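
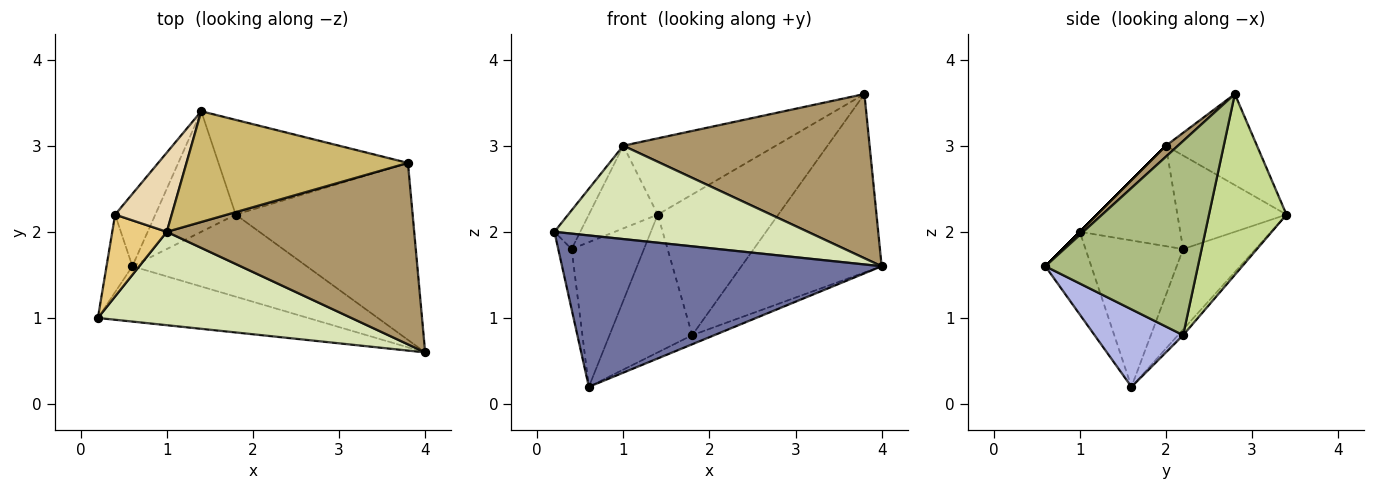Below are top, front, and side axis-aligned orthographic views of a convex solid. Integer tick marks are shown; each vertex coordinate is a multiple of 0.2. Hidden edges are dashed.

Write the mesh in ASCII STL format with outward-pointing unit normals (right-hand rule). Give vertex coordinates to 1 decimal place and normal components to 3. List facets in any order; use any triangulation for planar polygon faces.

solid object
 facet normal -0.134 -0.931 -0.340
  outer loop
   vertex 0.6 1.6 0.2
   vertex 4.0 0.6 1.6
   vertex 0.2 1.0 2.0
  endloop
 endfacet
 facet normal -0.976 0.134 -0.172
  outer loop
   vertex 0.4 2.2 1.8
   vertex 0.6 1.6 0.2
   vertex 0.2 1.0 2.0
  endloop
 endfacet
 facet normal -0.667 0.667 -0.333
  outer loop
   vertex 0.4 2.2 1.8
   vertex 1.4 3.4 2.2
   vertex 0.6 1.6 0.2
  endloop
 endfacet
 facet normal 0.404 0.101 -0.909
  outer loop
   vertex 1.8 2.2 0.8
   vertex 4.0 0.6 1.6
   vertex 0.6 1.6 0.2
  endloop
 endfacet
 facet normal -0.047 0.752 -0.658
  outer loop
   vertex 1.8 2.2 0.8
   vertex 0.6 1.6 0.2
   vertex 1.4 3.4 2.2
  endloop
 endfacet
 facet normal 0.611 0.562 -0.557
  outer loop
   vertex 1.8 2.2 0.8
   vertex 3.8 2.8 3.6
   vertex 4.0 0.6 1.6
  endloop
 endfacet
 facet normal 0.471 0.732 -0.493
  outer loop
   vertex 1.8 2.2 0.8
   vertex 1.4 3.4 2.2
   vertex 3.8 2.8 3.6
  endloop
 endfacet
 facet normal 0.000 -0.707 0.707
  outer loop
   vertex 1.0 2.0 3.0
   vertex 0.2 1.0 2.0
   vertex 4.0 0.6 1.6
  endloop
 endfacet
 facet normal 0.033 -0.671 0.741
  outer loop
   vertex 1.0 2.0 3.0
   vertex 4.0 0.6 1.6
   vertex 3.8 2.8 3.6
  endloop
 endfacet
 facet normal -0.321 0.537 0.780
  outer loop
   vertex 1.0 2.0 3.0
   vertex 3.8 2.8 3.6
   vertex 1.4 3.4 2.2
  endloop
 endfacet
 facet normal -0.857 0.220 0.465
  outer loop
   vertex 1.0 2.0 3.0
   vertex 0.4 2.2 1.8
   vertex 0.2 1.0 2.0
  endloop
 endfacet
 facet normal -0.753 0.475 0.456
  outer loop
   vertex 1.0 2.0 3.0
   vertex 1.4 3.4 2.2
   vertex 0.4 2.2 1.8
  endloop
 endfacet
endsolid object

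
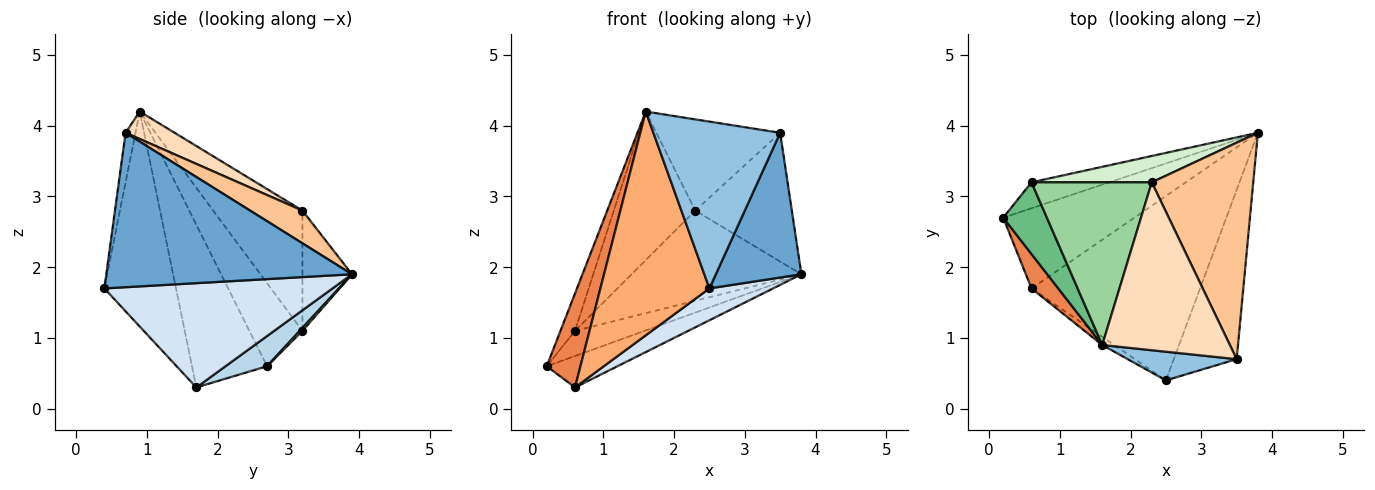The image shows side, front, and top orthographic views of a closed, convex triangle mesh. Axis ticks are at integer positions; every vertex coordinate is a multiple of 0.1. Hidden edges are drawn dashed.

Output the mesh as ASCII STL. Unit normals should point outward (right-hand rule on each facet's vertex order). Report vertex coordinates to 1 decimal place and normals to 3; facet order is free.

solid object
 facet normal 0.882 -0.307 -0.359
  outer loop
   vertex 3.5 0.7 3.9
   vertex 2.5 0.4 1.7
   vertex 3.8 3.9 1.9
  endloop
 endfacet
 facet normal -0.077 -0.983 0.169
  outer loop
   vertex 3.5 0.7 3.9
   vertex 1.6 0.9 4.2
   vertex 2.5 0.4 1.7
  endloop
 endfacet
 facet normal 0.210 0.357 -0.910
  outer loop
   vertex 0.6 1.7 0.3
   vertex 0.2 2.7 0.6
   vertex 3.8 3.9 1.9
  endloop
 endfacet
 facet normal 0.521 -0.145 -0.841
  outer loop
   vertex 0.6 1.7 0.3
   vertex 3.8 3.9 1.9
   vertex 2.5 0.4 1.7
  endloop
 endfacet
 facet normal -0.902 -0.405 0.148
  outer loop
   vertex 0.6 1.7 0.3
   vertex 1.6 0.9 4.2
   vertex 0.2 2.7 0.6
  endloop
 endfacet
 facet normal -0.549 -0.835 -0.031
  outer loop
   vertex 0.6 1.7 0.3
   vertex 2.5 0.4 1.7
   vertex 1.6 0.9 4.2
  endloop
 endfacet
 facet normal 0.267 0.493 0.828
  outer loop
   vertex 2.3 3.2 2.8
   vertex 3.5 0.7 3.9
   vertex 3.8 3.9 1.9
  endloop
 endfacet
 facet normal 0.186 0.469 0.863
  outer loop
   vertex 2.3 3.2 2.8
   vertex 1.6 0.9 4.2
   vertex 3.5 0.7 3.9
  endloop
 endfacet
 facet normal -0.860 0.236 0.452
  outer loop
   vertex 0.6 3.2 1.1
   vertex 0.2 2.7 0.6
   vertex 1.6 0.9 4.2
  endloop
 endfacet
 facet normal -0.594 0.542 0.594
  outer loop
   vertex 0.6 3.2 1.1
   vertex 1.6 0.9 4.2
   vertex 2.3 3.2 2.8
  endloop
 endfacet
 facet normal 0.027 0.696 -0.718
  outer loop
   vertex 0.6 3.2 1.1
   vertex 3.8 3.9 1.9
   vertex 0.2 2.7 0.6
  endloop
 endfacet
 facet normal -0.270 0.924 0.270
  outer loop
   vertex 0.6 3.2 1.1
   vertex 2.3 3.2 2.8
   vertex 3.8 3.9 1.9
  endloop
 endfacet
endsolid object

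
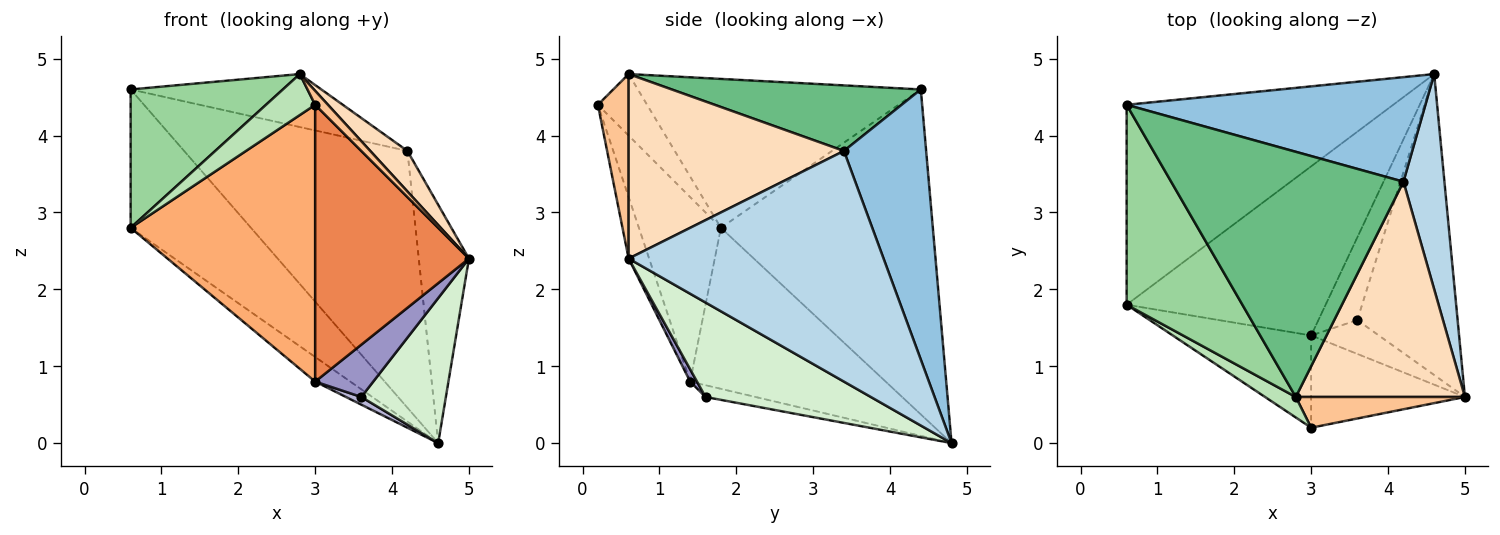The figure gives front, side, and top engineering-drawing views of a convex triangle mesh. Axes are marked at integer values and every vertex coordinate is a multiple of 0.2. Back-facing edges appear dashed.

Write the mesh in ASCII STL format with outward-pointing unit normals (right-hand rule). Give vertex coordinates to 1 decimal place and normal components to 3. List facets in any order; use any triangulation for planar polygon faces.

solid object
 facet normal -0.708 0.402 -0.581
  outer loop
   vertex 0.6 1.8 2.8
   vertex 0.6 4.4 4.6
   vertex 4.6 4.8 0.0
  endloop
 endfacet
 facet normal 0.323 0.877 0.357
  outer loop
   vertex 4.2 3.4 3.8
   vertex 4.6 4.8 0.0
   vertex 0.6 4.4 4.6
  endloop
 endfacet
 facet normal 0.967 0.190 0.172
  outer loop
   vertex 4.2 3.4 3.8
   vertex 5.0 0.6 2.4
   vertex 4.6 4.8 0.0
  endloop
 endfacet
 facet normal -0.625 0.112 -0.772
  outer loop
   vertex 3.0 1.4 0.8
   vertex 0.6 1.8 2.8
   vertex 4.6 4.8 0.0
  endloop
 endfacet
 facet normal -0.125 -0.941 -0.314
  outer loop
   vertex 3.0 1.4 0.8
   vertex 5.0 0.6 2.4
   vertex 3.0 0.2 4.4
  endloop
 endfacet
 facet normal -0.389 -0.874 -0.291
  outer loop
   vertex 3.0 1.4 0.8
   vertex 3.0 0.2 4.4
   vertex 0.6 1.8 2.8
  endloop
 endfacet
 facet normal 0.705 -0.294 0.646
  outer loop
   vertex 2.8 0.6 4.8
   vertex 3.0 0.2 4.4
   vertex 5.0 0.6 2.4
  endloop
 endfacet
 facet normal 0.731 -0.126 0.670
  outer loop
   vertex 2.8 0.6 4.8
   vertex 5.0 0.6 2.4
   vertex 4.2 3.4 3.8
  endloop
 endfacet
 facet normal 0.266 0.204 0.942
  outer loop
   vertex 2.8 0.6 4.8
   vertex 4.2 3.4 3.8
   vertex 0.6 4.4 4.6
  endloop
 endfacet
 facet normal -0.727 -0.391 0.565
  outer loop
   vertex 2.8 0.6 4.8
   vertex 0.6 4.4 4.6
   vertex 0.6 1.8 2.8
  endloop
 endfacet
 facet normal -0.667 -0.667 0.333
  outer loop
   vertex 2.8 0.6 4.8
   vertex 0.6 1.8 2.8
   vertex 3.0 0.2 4.4
  endloop
 endfacet
 facet normal 0.647 -0.331 -0.687
  outer loop
   vertex 3.6 1.6 0.6
   vertex 4.6 4.8 0.0
   vertex 5.0 0.6 2.4
  endloop
 endfacet
 facet normal 0.098 -0.836 -0.541
  outer loop
   vertex 3.6 1.6 0.6
   vertex 5.0 0.6 2.4
   vertex 3.0 1.4 0.8
  endloop
 endfacet
 facet normal -0.288 -0.089 -0.953
  outer loop
   vertex 3.6 1.6 0.6
   vertex 3.0 1.4 0.8
   vertex 4.6 4.8 0.0
  endloop
 endfacet
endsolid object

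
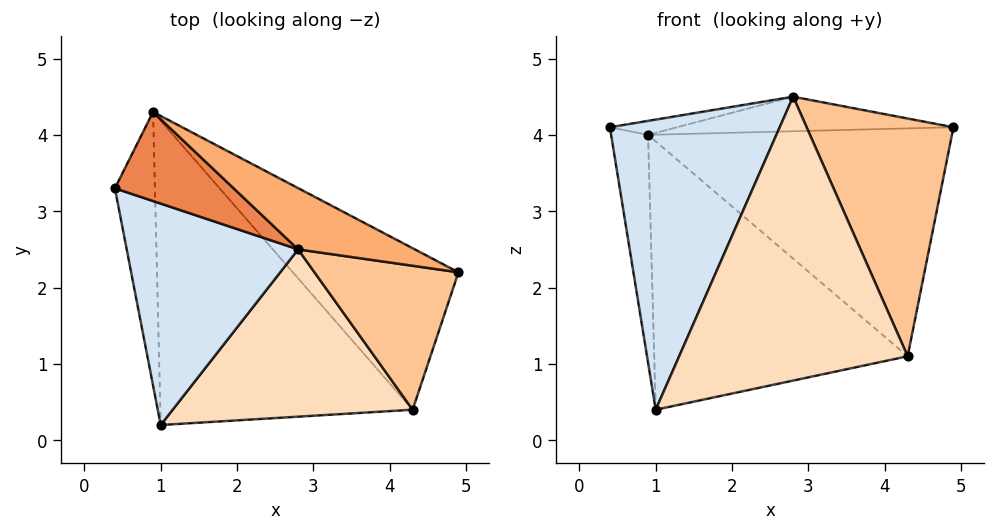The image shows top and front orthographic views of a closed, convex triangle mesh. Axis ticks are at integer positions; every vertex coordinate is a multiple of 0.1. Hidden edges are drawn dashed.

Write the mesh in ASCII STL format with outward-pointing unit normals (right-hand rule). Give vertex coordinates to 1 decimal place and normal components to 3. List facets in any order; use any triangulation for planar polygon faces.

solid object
 facet normal -0.820 0.366 -0.440
  outer loop
   vertex 0.9 4.3 4.0
   vertex 1.0 0.2 0.4
   vertex 0.4 3.3 4.1
  endloop
 endfacet
 facet normal 0.405 0.746 -0.529
  outer loop
   vertex 4.3 0.4 1.1
   vertex 0.9 4.3 4.0
   vertex 4.9 2.2 4.1
  endloop
 endfacet
 facet normal 0.118 0.657 -0.745
  outer loop
   vertex 4.3 0.4 1.1
   vertex 1.0 0.2 0.4
   vertex 0.9 4.3 4.0
  endloop
 endfacet
 facet normal -0.344 -0.746 0.570
  outer loop
   vertex 2.8 2.5 4.5
   vertex 0.4 3.3 4.1
   vertex 1.0 0.2 0.4
  endloop
 endfacet
 facet normal -0.112 0.154 0.982
  outer loop
   vertex 2.8 2.5 4.5
   vertex 0.9 4.3 4.0
   vertex 0.4 3.3 4.1
  endloop
 endfacet
 facet normal 0.230 0.478 0.848
  outer loop
   vertex 2.8 2.5 4.5
   vertex 4.9 2.2 4.1
   vertex 0.9 4.3 4.0
  endloop
 endfacet
 facet normal -0.024 -0.855 0.518
  outer loop
   vertex 2.8 2.5 4.5
   vertex 4.3 0.4 1.1
   vertex 4.9 2.2 4.1
  endloop
 endfacet
 facet normal -0.055 -0.860 0.507
  outer loop
   vertex 2.8 2.5 4.5
   vertex 1.0 0.2 0.4
   vertex 4.3 0.4 1.1
  endloop
 endfacet
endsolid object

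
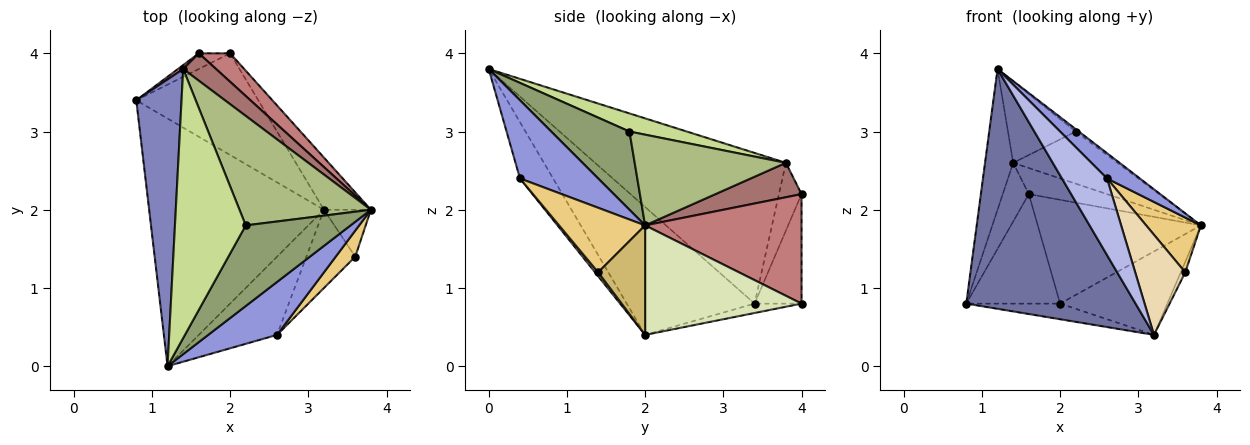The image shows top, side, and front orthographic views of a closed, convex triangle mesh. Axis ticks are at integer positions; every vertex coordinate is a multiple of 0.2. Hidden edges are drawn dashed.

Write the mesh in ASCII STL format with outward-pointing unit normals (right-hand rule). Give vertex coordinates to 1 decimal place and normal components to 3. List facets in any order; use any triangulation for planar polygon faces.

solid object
 facet normal -0.465 -0.616 -0.636
  outer loop
   vertex 3.2 2.0 0.4
   vertex 1.2 0.0 3.8
   vertex 0.8 3.4 0.8
  endloop
 endfacet
 facet normal -0.948 0.140 0.285
  outer loop
   vertex 1.4 3.8 2.6
   vertex 0.8 3.4 0.8
   vertex 1.2 0.0 3.8
  endloop
 endfacet
 facet normal 0.716 -0.301 0.630
  outer loop
   vertex 2.6 0.4 2.4
   vertex 3.8 2.0 1.8
   vertex 1.2 0.0 3.8
  endloop
 endfacet
 facet normal -0.457 -0.622 -0.635
  outer loop
   vertex 2.6 0.4 2.4
   vertex 1.2 0.0 3.8
   vertex 3.2 2.0 0.4
  endloop
 endfacet
 facet normal 0.598 0.024 0.801
  outer loop
   vertex 2.2 1.8 3.0
   vertex 1.2 0.0 3.8
   vertex 3.8 2.0 1.8
  endloop
 endfacet
 facet normal 0.529 0.365 0.766
  outer loop
   vertex 2.2 1.8 3.0
   vertex 3.8 2.0 1.8
   vertex 1.4 3.8 2.6
  endloop
 endfacet
 facet normal 0.238 0.281 0.930
  outer loop
   vertex 2.2 1.8 3.0
   vertex 1.4 3.8 2.6
   vertex 1.2 0.0 3.8
  endloop
 endfacet
 facet normal 0.778 0.533 -0.333
  outer loop
   vertex 2.0 4.0 0.8
   vertex 3.8 2.0 1.8
   vertex 3.2 2.0 0.4
  endloop
 endfacet
 facet normal -0.076 0.152 -0.986
  outer loop
   vertex 2.0 4.0 0.8
   vertex 3.2 2.0 0.4
   vertex 0.8 3.4 0.8
  endloop
 endfacet
 facet normal 0.916 0.087 -0.392
  outer loop
   vertex 3.6 1.4 1.2
   vertex 3.2 2.0 0.4
   vertex 3.8 2.0 1.8
  endloop
 endfacet
 facet normal 0.817 -0.520 0.248
  outer loop
   vertex 3.6 1.4 1.2
   vertex 3.8 2.0 1.8
   vertex 2.6 0.4 2.4
  endloop
 endfacet
 facet normal 0.049 -0.787 -0.615
  outer loop
   vertex 3.6 1.4 1.2
   vertex 2.6 0.4 2.4
   vertex 3.2 2.0 0.4
  endloop
 endfacet
 facet normal 0.604 0.549 0.577
  outer loop
   vertex 1.6 4.0 2.2
   vertex 1.4 3.8 2.6
   vertex 3.8 2.0 1.8
  endloop
 endfacet
 facet normal 0.679 0.708 0.194
  outer loop
   vertex 1.6 4.0 2.2
   vertex 3.8 2.0 1.8
   vertex 2.0 4.0 0.8
  endloop
 endfacet
 facet normal -0.654 0.755 0.050
  outer loop
   vertex 1.6 4.0 2.2
   vertex 0.8 3.4 0.8
   vertex 1.4 3.8 2.6
  endloop
 endfacet
 facet normal -0.444 0.887 -0.127
  outer loop
   vertex 1.6 4.0 2.2
   vertex 2.0 4.0 0.8
   vertex 0.8 3.4 0.8
  endloop
 endfacet
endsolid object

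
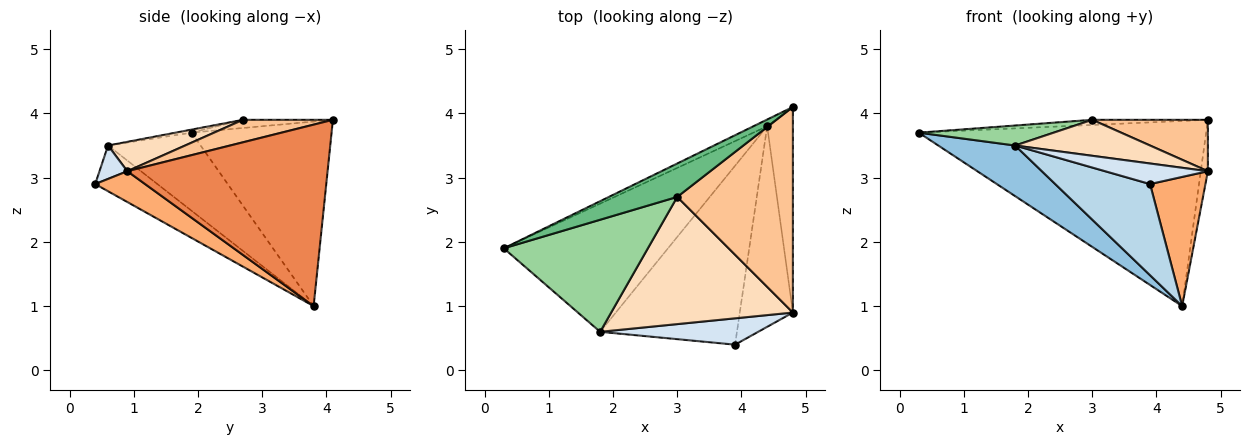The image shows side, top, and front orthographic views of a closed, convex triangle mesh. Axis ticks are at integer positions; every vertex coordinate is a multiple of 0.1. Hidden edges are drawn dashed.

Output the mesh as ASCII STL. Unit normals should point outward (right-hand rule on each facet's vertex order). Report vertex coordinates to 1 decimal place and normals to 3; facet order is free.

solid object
 facet normal -0.438 0.898 -0.033
  outer loop
   vertex 4.4 3.8 1.0
   vertex 0.3 1.9 3.7
   vertex 4.8 4.1 3.9
  endloop
 endfacet
 facet normal -0.405 -0.336 -0.851
  outer loop
   vertex 1.8 0.6 3.5
   vertex 0.3 1.9 3.7
   vertex 4.4 3.8 1.0
  endloop
 endfacet
 facet normal -0.285 -0.435 -0.854
  outer loop
   vertex 1.8 0.6 3.5
   vertex 4.4 3.8 1.0
   vertex 3.9 0.4 2.9
  endloop
 endfacet
 facet normal 0.164 -0.607 0.778
  outer loop
   vertex 4.8 0.9 3.1
   vertex 1.8 0.6 3.5
   vertex 3.9 0.4 2.9
  endloop
 endfacet
 facet normal 0.990 0.035 -0.140
  outer loop
   vertex 4.8 0.9 3.1
   vertex 4.4 3.8 1.0
   vertex 4.8 4.1 3.9
  endloop
 endfacet
 facet normal 0.438 -0.487 -0.756
  outer loop
   vertex 4.8 0.9 3.1
   vertex 3.9 0.4 2.9
   vertex 4.4 3.8 1.0
  endloop
 endfacet
 facet normal 0.185 -0.238 0.953
  outer loop
   vertex 3.0 2.7 3.9
   vertex 4.8 0.9 3.1
   vertex 4.8 4.1 3.9
  endloop
 endfacet
 facet normal 0.154 -0.269 0.951
  outer loop
   vertex 3.0 2.7 3.9
   vertex 1.8 0.6 3.5
   vertex 4.8 0.9 3.1
  endloop
 endfacet
 facet normal -0.117 0.151 0.982
  outer loop
   vertex 3.0 2.7 3.9
   vertex 4.8 4.1 3.9
   vertex 0.3 1.9 3.7
  endloop
 endfacet
 facet normal -0.021 -0.176 0.984
  outer loop
   vertex 3.0 2.7 3.9
   vertex 0.3 1.9 3.7
   vertex 1.8 0.6 3.5
  endloop
 endfacet
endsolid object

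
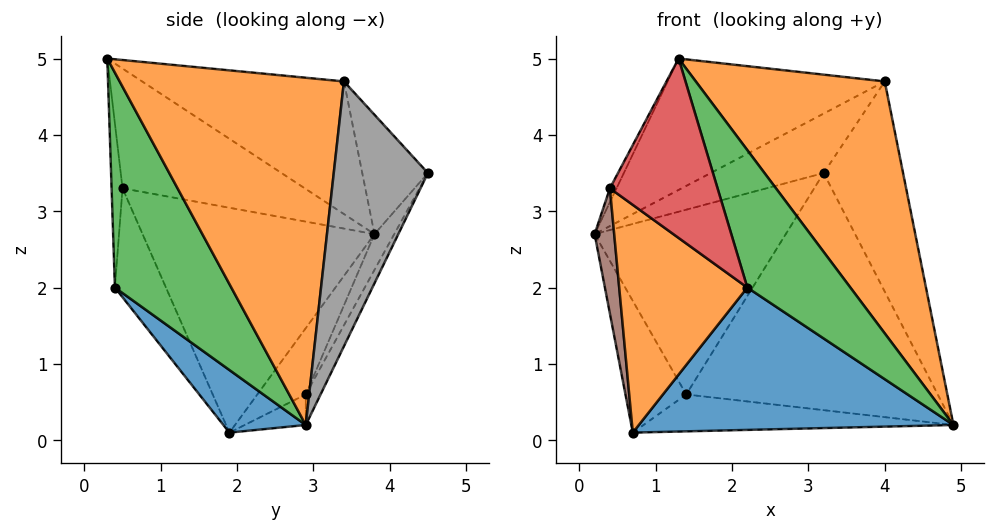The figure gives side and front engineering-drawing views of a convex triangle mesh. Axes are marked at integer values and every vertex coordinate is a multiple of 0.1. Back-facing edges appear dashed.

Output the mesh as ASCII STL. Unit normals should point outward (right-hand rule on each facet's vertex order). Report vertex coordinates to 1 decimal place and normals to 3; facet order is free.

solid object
 facet normal -0.388 0.418 0.821
  outer loop
   vertex 4.0 3.4 4.7
   vertex 0.2 3.8 2.7
   vertex 1.3 0.3 5.0
  endloop
 endfacet
 facet normal 0.746 -0.629 0.219
  outer loop
   vertex 4.0 3.4 4.7
   vertex 1.3 0.3 5.0
   vertex 4.9 2.9 0.2
  endloop
 endfacet
 facet normal -0.513 0.643 -0.569
  outer loop
   vertex 1.4 2.9 0.6
   vertex 0.7 1.9 0.1
   vertex 0.2 3.8 2.7
  endloop
 endfacet
 facet normal -0.098 0.499 -0.861
  outer loop
   vertex 1.4 2.9 0.6
   vertex 4.9 2.9 0.2
   vertex 0.7 1.9 0.1
  endloop
 endfacet
 facet normal -0.882 0.032 0.471
  outer loop
   vertex 0.4 0.5 3.3
   vertex 1.3 0.3 5.0
   vertex 0.2 3.8 2.7
  endloop
 endfacet
 facet normal -0.988 -0.083 -0.129
  outer loop
   vertex 0.4 0.5 3.3
   vertex 0.2 3.8 2.7
   vertex 0.7 1.9 0.1
  endloop
 endfacet
 facet normal -0.333 0.574 0.748
  outer loop
   vertex 3.2 4.5 3.5
   vertex 0.2 3.8 2.7
   vertex 4.0 3.4 4.7
  endloop
 endfacet
 facet normal 0.762 0.643 0.081
  outer loop
   vertex 3.2 4.5 3.5
   vertex 4.0 3.4 4.7
   vertex 4.9 2.9 0.2
  endloop
 endfacet
 facet normal -0.092 0.895 -0.436
  outer loop
   vertex 3.2 4.5 3.5
   vertex 1.4 2.9 0.6
   vertex 0.2 3.8 2.7
  endloop
 endfacet
 facet normal -0.052 0.888 -0.457
  outer loop
   vertex 3.2 4.5 3.5
   vertex 4.9 2.9 0.2
   vertex 1.4 2.9 0.6
  endloop
 endfacet
 facet normal 0.182 -0.697 -0.694
  outer loop
   vertex 2.2 0.4 2.0
   vertex 0.7 1.9 0.1
   vertex 4.9 2.9 0.2
  endloop
 endfacet
 facet normal -0.339 -0.850 -0.404
  outer loop
   vertex 2.2 0.4 2.0
   vertex 0.4 0.5 3.3
   vertex 0.7 1.9 0.1
  endloop
 endfacet
 facet normal 0.734 -0.650 0.199
  outer loop
   vertex 2.2 0.4 2.0
   vertex 4.9 2.9 0.2
   vertex 1.3 0.3 5.0
  endloop
 endfacet
 facet normal -0.101 -0.993 -0.063
  outer loop
   vertex 2.2 0.4 2.0
   vertex 1.3 0.3 5.0
   vertex 0.4 0.5 3.3
  endloop
 endfacet
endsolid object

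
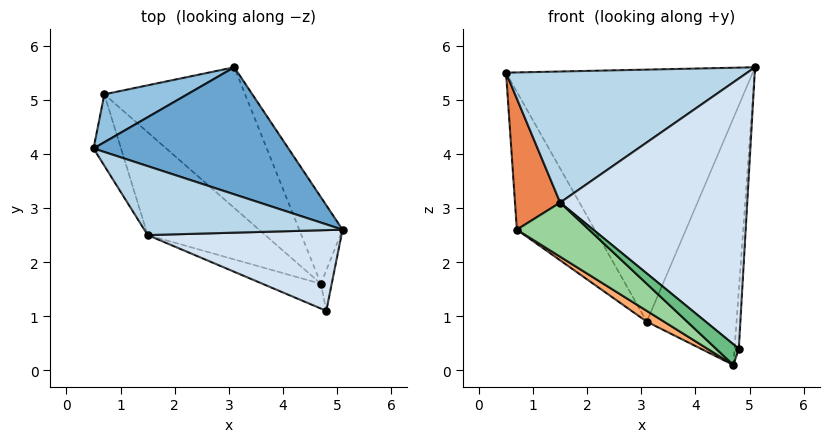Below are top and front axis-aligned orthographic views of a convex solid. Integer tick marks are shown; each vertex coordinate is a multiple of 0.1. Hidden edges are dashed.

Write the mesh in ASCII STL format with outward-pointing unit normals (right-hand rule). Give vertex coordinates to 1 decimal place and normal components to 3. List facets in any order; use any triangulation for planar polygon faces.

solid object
 facet normal 0.271 0.860 0.433
  outer loop
   vertex 3.1 5.6 0.9
   vertex 0.5 4.1 5.5
   vertex 5.1 2.6 5.6
  endloop
 endfacet
 facet normal 0.036 0.944 0.328
  outer loop
   vertex 0.7 5.1 2.6
   vertex 0.5 4.1 5.5
   vertex 3.1 5.6 0.9
  endloop
 endfacet
 facet normal -0.286 -0.848 0.446
  outer loop
   vertex 1.5 2.5 3.1
   vertex 5.1 2.6 5.6
   vertex 0.5 4.1 5.5
  endloop
 endfacet
 facet normal -0.170 -0.944 0.282
  outer loop
   vertex 1.5 2.5 3.1
   vertex 4.8 1.1 0.4
   vertex 5.1 2.6 5.6
  endloop
 endfacet
 facet normal -0.931 -0.320 -0.175
  outer loop
   vertex 1.5 2.5 3.1
   vertex 0.5 4.1 5.5
   vertex 0.7 5.1 2.6
  endloop
 endfacet
 facet normal -0.568 -0.063 -0.821
  outer loop
   vertex 4.7 1.6 0.1
   vertex 0.7 5.1 2.6
   vertex 3.1 5.6 0.9
  endloop
 endfacet
 facet normal 0.910 0.391 -0.137
  outer loop
   vertex 4.7 1.6 0.1
   vertex 3.1 5.6 0.9
   vertex 5.1 2.6 5.6
  endloop
 endfacet
 facet normal 0.986 0.139 -0.097
  outer loop
   vertex 4.7 1.6 0.1
   vertex 5.1 2.6 5.6
   vertex 4.8 1.1 0.4
  endloop
 endfacet
 facet normal -0.669 -0.476 -0.571
  outer loop
   vertex 4.7 1.6 0.1
   vertex 4.8 1.1 0.4
   vertex 1.5 2.5 3.1
  endloop
 endfacet
 facet normal -0.693 -0.336 -0.638
  outer loop
   vertex 4.7 1.6 0.1
   vertex 1.5 2.5 3.1
   vertex 0.7 5.1 2.6
  endloop
 endfacet
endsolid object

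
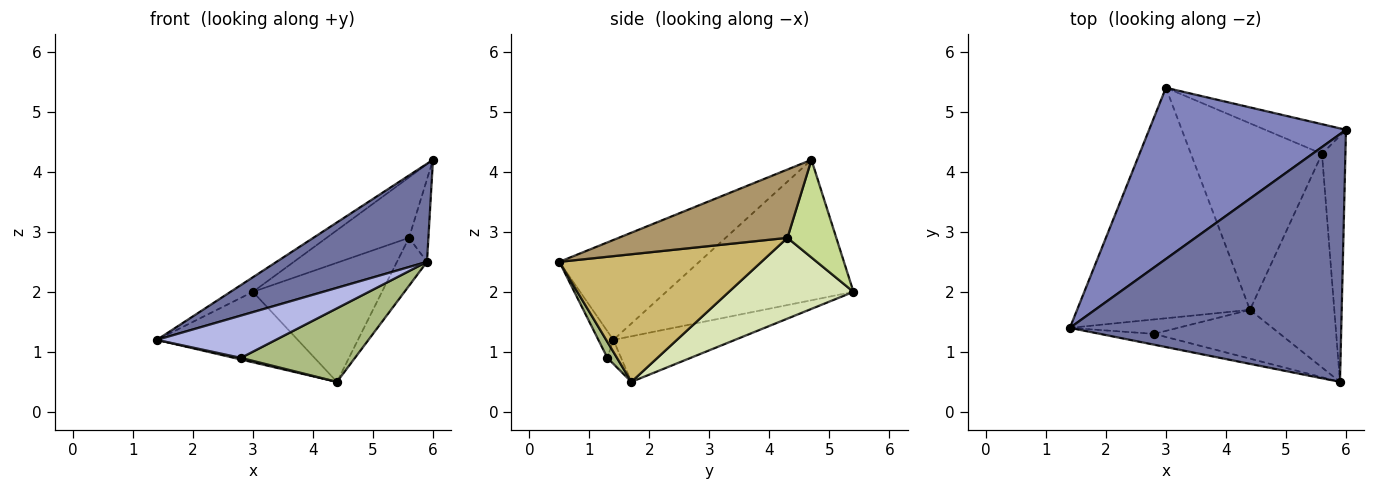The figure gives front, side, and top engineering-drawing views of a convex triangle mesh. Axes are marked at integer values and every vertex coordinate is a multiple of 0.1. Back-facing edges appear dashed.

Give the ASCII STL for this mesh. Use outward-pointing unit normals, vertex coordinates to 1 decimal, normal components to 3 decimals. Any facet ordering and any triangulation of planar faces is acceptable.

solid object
 facet normal -0.324 -0.348 0.880
  outer loop
   vertex 5.9 0.5 2.5
   vertex 6.0 4.7 4.2
   vertex 1.4 1.4 1.2
  endloop
 endfacet
 facet normal -0.579 0.069 0.812
  outer loop
   vertex 3.0 5.4 2.0
   vertex 1.4 1.4 1.2
   vertex 6.0 4.7 4.2
  endloop
 endfacet
 facet normal -0.245 0.283 -0.927
  outer loop
   vertex 3.0 5.4 2.0
   vertex 4.4 1.7 0.5
   vertex 1.4 1.4 1.2
  endloop
 endfacet
 facet normal -0.121 -0.962 -0.246
  outer loop
   vertex 2.8 1.3 0.9
   vertex 5.9 0.5 2.5
   vertex 1.4 1.4 1.2
  endloop
 endfacet
 facet normal -0.216 -0.108 -0.970
  outer loop
   vertex 2.8 1.3 0.9
   vertex 1.4 1.4 1.2
   vertex 4.4 1.7 0.5
  endloop
 endfacet
 facet normal 0.070 -0.831 -0.551
  outer loop
   vertex 2.8 1.3 0.9
   vertex 4.4 1.7 0.5
   vertex 5.9 0.5 2.5
  endloop
 endfacet
 facet normal 0.470 0.793 -0.388
  outer loop
   vertex 5.6 4.3 2.9
   vertex 3.0 5.4 2.0
   vertex 6.0 4.7 4.2
  endloop
 endfacet
 facet normal 0.461 0.478 -0.748
  outer loop
   vertex 5.6 4.3 2.9
   vertex 4.4 1.7 0.5
   vertex 3.0 5.4 2.0
  endloop
 endfacet
 facet normal 0.940 0.108 -0.323
  outer loop
   vertex 5.6 4.3 2.9
   vertex 6.0 4.7 4.2
   vertex 5.9 0.5 2.5
  endloop
 endfacet
 facet normal 0.828 0.123 -0.547
  outer loop
   vertex 5.6 4.3 2.9
   vertex 5.9 0.5 2.5
   vertex 4.4 1.7 0.5
  endloop
 endfacet
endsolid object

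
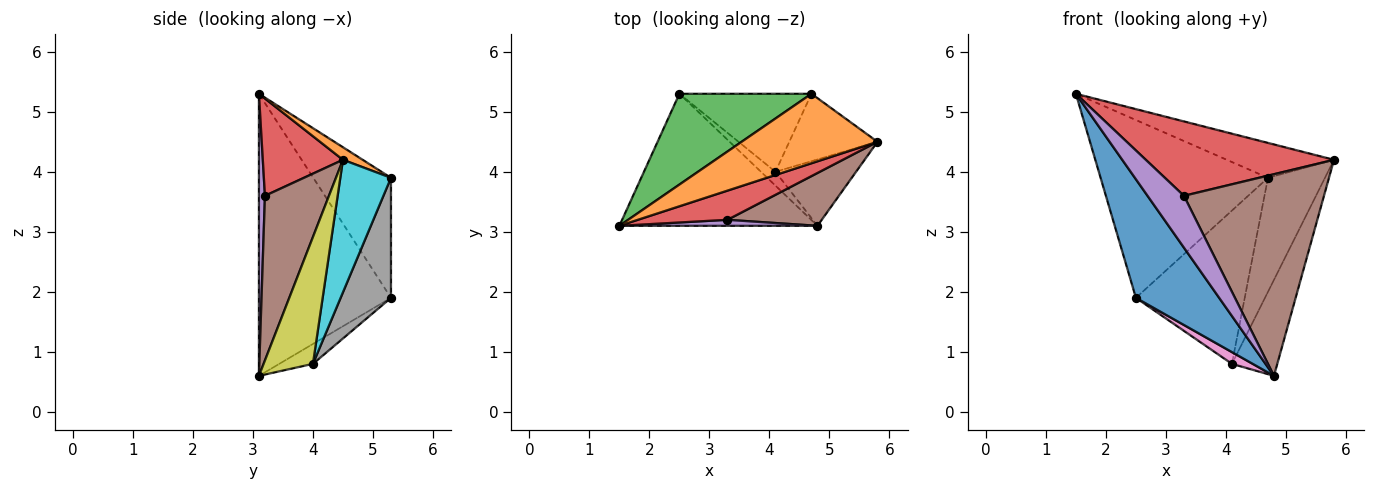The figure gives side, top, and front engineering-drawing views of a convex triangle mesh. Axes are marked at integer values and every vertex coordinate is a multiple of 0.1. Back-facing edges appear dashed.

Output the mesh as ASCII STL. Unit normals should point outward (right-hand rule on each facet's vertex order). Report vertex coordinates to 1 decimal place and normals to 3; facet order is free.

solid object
 facet normal -0.727 -0.459 -0.511
  outer loop
   vertex 4.8 3.1 0.6
   vertex 1.5 3.1 5.3
   vertex 2.5 5.3 1.9
  endloop
 endfacet
 facet normal 0.082 0.447 0.891
  outer loop
   vertex 4.7 5.3 3.9
   vertex 1.5 3.1 5.3
   vertex 5.8 4.5 4.2
  endloop
 endfacet
 facet normal -0.382 0.823 0.420
  outer loop
   vertex 4.7 5.3 3.9
   vertex 2.5 5.3 1.9
   vertex 1.5 3.1 5.3
  endloop
 endfacet
 facet normal 0.369 -0.865 0.339
  outer loop
   vertex 3.3 3.2 3.6
   vertex 5.8 4.5 4.2
   vertex 1.5 3.1 5.3
  endloop
 endfacet
 facet normal 0.162 -0.980 0.114
  outer loop
   vertex 3.3 3.2 3.6
   vertex 1.5 3.1 5.3
   vertex 4.8 3.1 0.6
  endloop
 endfacet
 facet normal 0.404 -0.885 0.232
  outer loop
   vertex 3.3 3.2 3.6
   vertex 4.8 3.1 0.6
   vertex 5.8 4.5 4.2
  endloop
 endfacet
 facet normal -0.724 -0.446 -0.526
  outer loop
   vertex 4.1 4.0 0.8
   vertex 4.8 3.1 0.6
   vertex 2.5 5.3 1.9
  endloop
 endfacet
 facet normal 0.381 0.824 -0.419
  outer loop
   vertex 4.1 4.0 0.8
   vertex 2.5 5.3 1.9
   vertex 4.7 5.3 3.9
  endloop
 endfacet
 facet normal 0.667 0.613 -0.424
  outer loop
   vertex 4.1 4.0 0.8
   vertex 5.8 4.5 4.2
   vertex 4.8 3.1 0.6
  endloop
 endfacet
 facet normal 0.608 0.684 -0.404
  outer loop
   vertex 4.1 4.0 0.8
   vertex 4.7 5.3 3.9
   vertex 5.8 4.5 4.2
  endloop
 endfacet
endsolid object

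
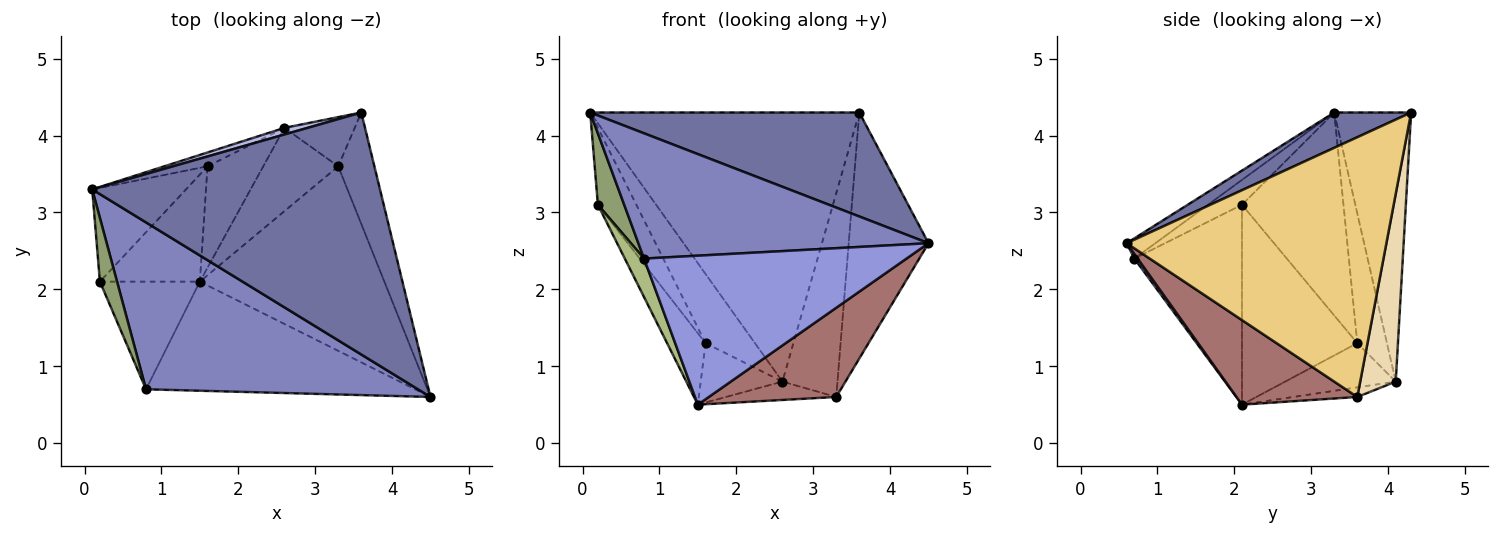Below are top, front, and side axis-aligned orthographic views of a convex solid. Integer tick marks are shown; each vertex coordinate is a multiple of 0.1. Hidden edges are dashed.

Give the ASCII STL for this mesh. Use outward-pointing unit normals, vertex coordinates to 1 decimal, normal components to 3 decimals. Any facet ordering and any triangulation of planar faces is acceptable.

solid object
 facet normal 0.112 -0.392 0.913
  outer loop
   vertex 3.6 4.3 4.3
   vertex 0.1 3.3 4.3
   vertex 4.5 0.6 2.6
  endloop
 endfacet
 facet normal -0.059 -0.599 0.798
  outer loop
   vertex 0.8 0.7 2.4
   vertex 4.5 0.6 2.6
   vertex 0.1 3.3 4.3
  endloop
 endfacet
 facet normal 0.010 -0.807 -0.591
  outer loop
   vertex 0.8 0.7 2.4
   vertex 1.5 2.1 0.5
   vertex 4.5 0.6 2.6
  endloop
 endfacet
 facet normal -0.275 0.961 0.024
  outer loop
   vertex 2.6 4.1 0.8
   vertex 0.1 3.3 4.3
   vertex 3.6 4.3 4.3
  endloop
 endfacet
 facet normal -0.694 -0.537 0.479
  outer loop
   vertex 0.2 2.1 3.1
   vertex 0.8 0.7 2.4
   vertex 0.1 3.3 4.3
  endloop
 endfacet
 facet normal -0.883 -0.158 -0.442
  outer loop
   vertex 0.2 2.1 3.1
   vertex 1.5 2.1 0.5
   vertex 0.8 0.7 2.4
  endloop
 endfacet
 facet normal -0.507 0.845 -0.169
  outer loop
   vertex 1.6 3.6 1.3
   vertex 0.1 3.3 4.3
   vertex 2.6 4.1 0.8
  endloop
 endfacet
 facet normal -0.565 0.417 -0.712
  outer loop
   vertex 1.6 3.6 1.3
   vertex 2.6 4.1 0.8
   vertex 1.5 2.1 0.5
  endloop
 endfacet
 facet normal -0.858 0.325 -0.397
  outer loop
   vertex 1.6 3.6 1.3
   vertex 0.2 2.1 3.1
   vertex 0.1 3.3 4.3
  endloop
 endfacet
 facet normal -0.857 0.286 -0.429
  outer loop
   vertex 1.6 3.6 1.3
   vertex 1.5 2.1 0.5
   vertex 0.2 2.1 3.1
  endloop
 endfacet
 facet normal 0.948 0.291 -0.132
  outer loop
   vertex 3.3 3.6 0.6
   vertex 3.6 4.3 4.3
   vertex 4.5 0.6 2.6
  endloop
 endfacet
 facet normal 0.531 0.823 -0.199
  outer loop
   vertex 3.3 3.6 0.6
   vertex 2.6 4.1 0.8
   vertex 3.6 4.3 4.3
  endloop
 endfacet
 facet normal 0.381 -0.402 -0.832
  outer loop
   vertex 3.3 3.6 0.6
   vertex 4.5 0.6 2.6
   vertex 1.5 2.1 0.5
  endloop
 endfacet
 facet normal -0.124 0.214 -0.969
  outer loop
   vertex 3.3 3.6 0.6
   vertex 1.5 2.1 0.5
   vertex 2.6 4.1 0.8
  endloop
 endfacet
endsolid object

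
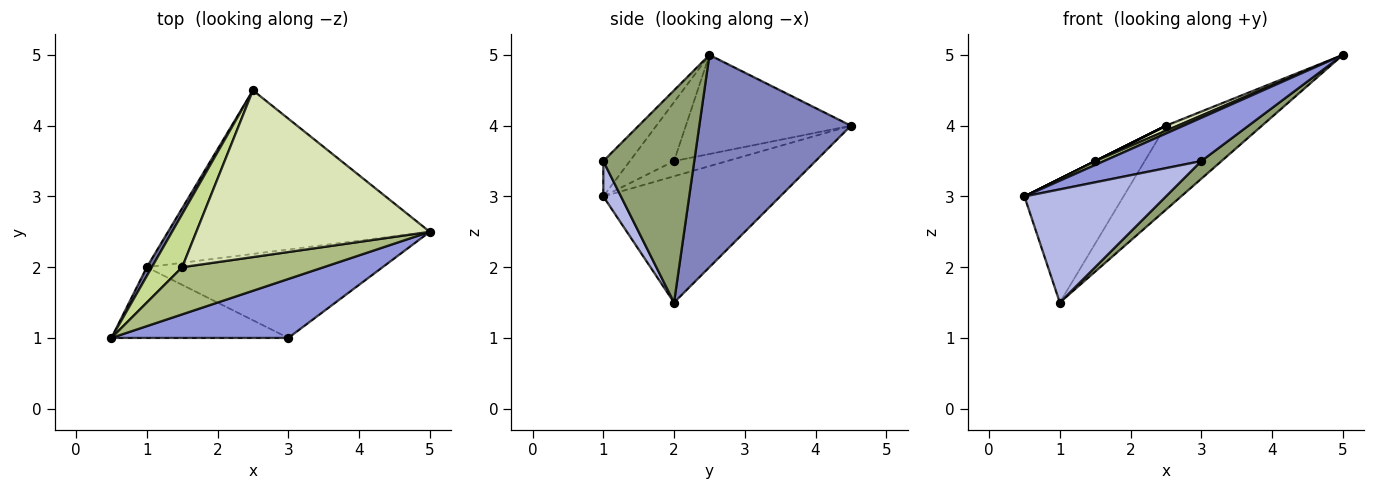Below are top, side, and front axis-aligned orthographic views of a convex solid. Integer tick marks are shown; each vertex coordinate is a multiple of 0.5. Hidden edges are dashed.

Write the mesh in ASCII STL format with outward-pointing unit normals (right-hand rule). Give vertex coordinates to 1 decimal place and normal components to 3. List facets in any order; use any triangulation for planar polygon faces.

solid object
 facet normal -0.872 0.488 0.035
  outer loop
   vertex 1.0 2.0 1.5
   vertex 0.5 1.0 3.0
   vertex 2.5 4.5 4.0
  endloop
 endfacet
 facet normal 0.585 0.370 -0.721
  outer loop
   vertex 1.0 2.0 1.5
   vertex 2.5 4.5 4.0
   vertex 5.0 2.5 5.0
  endloop
 endfacet
 facet normal -0.159 -0.584 0.796
  outer loop
   vertex 3.0 1.0 3.5
   vertex 5.0 2.5 5.0
   vertex 0.5 1.0 3.0
  endloop
 endfacet
 facet normal 0.105 -0.843 -0.527
  outer loop
   vertex 3.0 1.0 3.5
   vertex 0.5 1.0 3.0
   vertex 1.0 2.0 1.5
  endloop
 endfacet
 facet normal 0.662 -0.147 -0.735
  outer loop
   vertex 3.0 1.0 3.5
   vertex 1.0 2.0 1.5
   vertex 5.0 2.5 5.0
  endloop
 endfacet
 facet normal -0.383 -0.077 0.920
  outer loop
   vertex 1.5 2.0 3.5
   vertex 0.5 1.0 3.0
   vertex 5.0 2.5 5.0
  endloop
 endfacet
 facet normal -0.447 0.000 0.894
  outer loop
   vertex 1.5 2.0 3.5
   vertex 2.5 4.5 4.0
   vertex 0.5 1.0 3.0
  endloop
 endfacet
 facet normal -0.390 -0.028 0.920
  outer loop
   vertex 1.5 2.0 3.5
   vertex 5.0 2.5 5.0
   vertex 2.5 4.5 4.0
  endloop
 endfacet
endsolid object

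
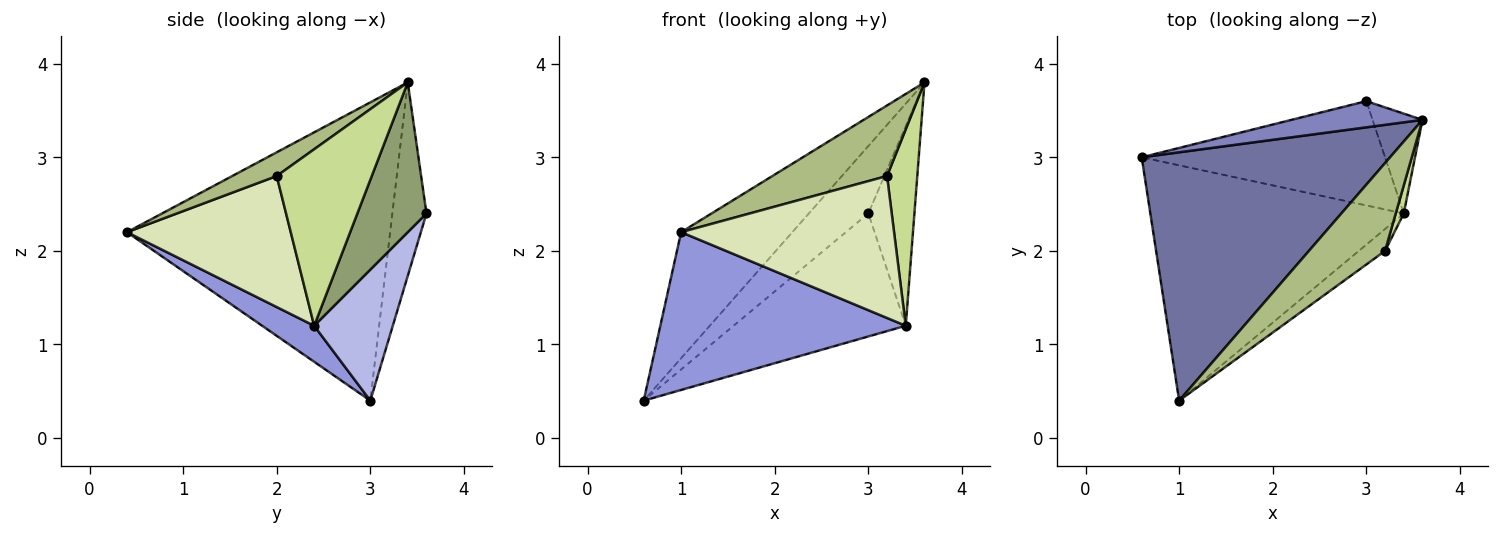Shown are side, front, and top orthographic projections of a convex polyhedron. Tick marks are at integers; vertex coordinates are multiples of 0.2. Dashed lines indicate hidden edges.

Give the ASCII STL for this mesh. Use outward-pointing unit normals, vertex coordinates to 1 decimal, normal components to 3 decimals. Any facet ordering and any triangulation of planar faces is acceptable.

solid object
 facet normal -0.731 0.309 0.609
  outer loop
   vertex 1.0 0.4 2.2
   vertex 3.6 3.4 3.8
   vertex 0.6 3.0 0.4
  endloop
 endfacet
 facet normal -0.472 0.822 0.320
  outer loop
   vertex 3.0 3.6 2.4
   vertex 0.6 3.0 0.4
   vertex 3.6 3.4 3.8
  endloop
 endfacet
 facet normal 0.117 -0.553 -0.825
  outer loop
   vertex 3.4 2.4 1.2
   vertex 1.0 0.4 2.2
   vertex 0.6 3.0 0.4
  endloop
 endfacet
 facet normal 0.329 0.720 -0.611
  outer loop
   vertex 3.4 2.4 1.2
   vertex 0.6 3.0 0.4
   vertex 3.0 3.6 2.4
  endloop
 endfacet
 facet normal 0.802 0.535 -0.267
  outer loop
   vertex 3.4 2.4 1.2
   vertex 3.0 3.6 2.4
   vertex 3.6 3.4 3.8
  endloop
 endfacet
 facet normal 0.236 -0.609 0.758
  outer loop
   vertex 3.2 2.0 2.8
   vertex 3.6 3.4 3.8
   vertex 1.0 0.4 2.2
  endloop
 endfacet
 facet normal 0.952 -0.303 0.043
  outer loop
   vertex 3.2 2.0 2.8
   vertex 3.4 2.4 1.2
   vertex 3.6 3.4 3.8
  endloop
 endfacet
 facet normal 0.605 -0.787 -0.121
  outer loop
   vertex 3.2 2.0 2.8
   vertex 1.0 0.4 2.2
   vertex 3.4 2.4 1.2
  endloop
 endfacet
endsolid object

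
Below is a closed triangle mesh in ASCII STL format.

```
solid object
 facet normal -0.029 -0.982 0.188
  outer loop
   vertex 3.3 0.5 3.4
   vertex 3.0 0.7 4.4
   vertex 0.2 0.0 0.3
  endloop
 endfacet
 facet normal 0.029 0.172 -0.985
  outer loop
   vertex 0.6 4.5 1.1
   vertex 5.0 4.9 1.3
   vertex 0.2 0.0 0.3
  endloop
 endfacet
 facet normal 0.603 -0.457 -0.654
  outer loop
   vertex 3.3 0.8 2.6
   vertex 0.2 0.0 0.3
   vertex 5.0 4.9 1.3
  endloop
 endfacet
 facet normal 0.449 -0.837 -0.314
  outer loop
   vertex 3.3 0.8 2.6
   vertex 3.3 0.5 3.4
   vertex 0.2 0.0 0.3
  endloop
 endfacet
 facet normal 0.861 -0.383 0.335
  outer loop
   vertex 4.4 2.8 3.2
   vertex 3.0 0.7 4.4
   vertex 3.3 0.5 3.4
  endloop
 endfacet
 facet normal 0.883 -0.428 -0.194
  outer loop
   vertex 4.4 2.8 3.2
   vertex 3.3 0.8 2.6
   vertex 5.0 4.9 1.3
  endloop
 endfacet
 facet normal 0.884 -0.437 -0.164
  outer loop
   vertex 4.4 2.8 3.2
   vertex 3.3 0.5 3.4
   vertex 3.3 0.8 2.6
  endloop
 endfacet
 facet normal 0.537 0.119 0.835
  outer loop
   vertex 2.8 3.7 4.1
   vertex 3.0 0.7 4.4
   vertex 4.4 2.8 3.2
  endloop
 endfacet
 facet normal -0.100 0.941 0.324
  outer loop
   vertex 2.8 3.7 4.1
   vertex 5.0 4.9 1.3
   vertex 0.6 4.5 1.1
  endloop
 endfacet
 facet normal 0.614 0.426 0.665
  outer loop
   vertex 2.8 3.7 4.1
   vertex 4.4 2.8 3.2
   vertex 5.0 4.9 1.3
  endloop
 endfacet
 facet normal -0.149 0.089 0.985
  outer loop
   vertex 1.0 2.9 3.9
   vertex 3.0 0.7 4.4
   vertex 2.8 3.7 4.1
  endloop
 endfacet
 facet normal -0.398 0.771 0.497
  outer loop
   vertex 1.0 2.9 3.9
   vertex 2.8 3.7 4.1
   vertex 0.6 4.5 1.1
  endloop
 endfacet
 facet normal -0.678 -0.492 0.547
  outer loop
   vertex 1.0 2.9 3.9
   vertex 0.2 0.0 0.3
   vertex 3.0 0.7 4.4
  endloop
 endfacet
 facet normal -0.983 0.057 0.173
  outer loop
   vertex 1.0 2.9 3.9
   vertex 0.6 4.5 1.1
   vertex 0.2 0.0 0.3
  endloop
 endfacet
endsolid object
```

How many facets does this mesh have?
14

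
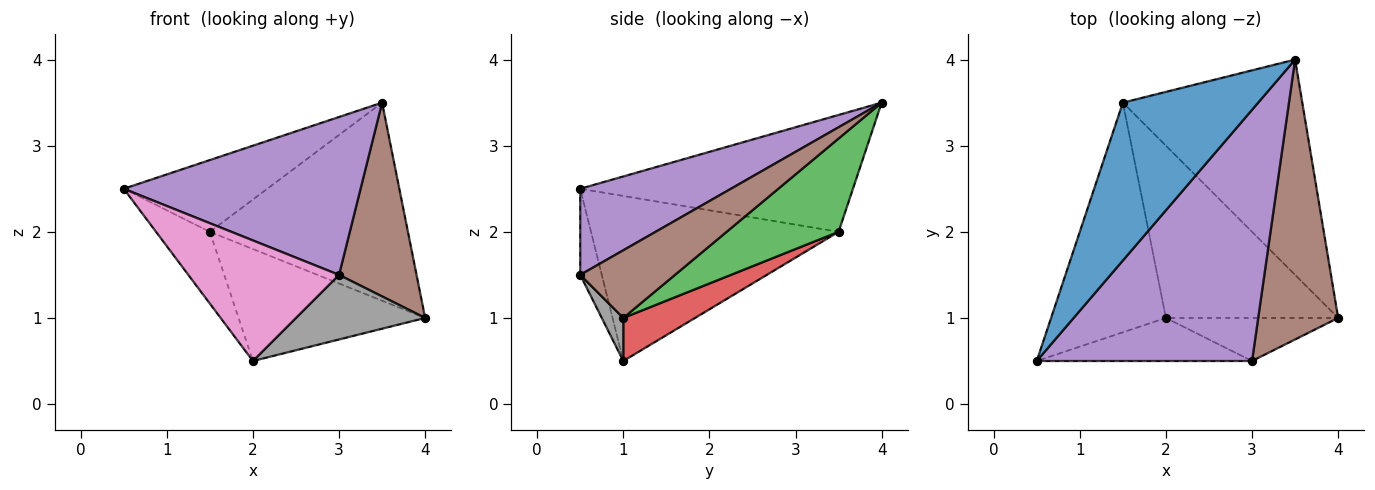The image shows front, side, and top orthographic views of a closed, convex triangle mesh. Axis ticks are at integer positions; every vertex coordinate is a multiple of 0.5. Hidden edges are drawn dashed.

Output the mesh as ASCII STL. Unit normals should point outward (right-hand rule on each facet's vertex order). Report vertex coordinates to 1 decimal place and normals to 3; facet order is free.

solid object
 facet normal -0.618 0.325 0.716
  outer loop
   vertex 1.5 3.5 2.0
   vertex 0.5 0.5 2.5
   vertex 3.5 4.0 3.5
  endloop
 endfacet
 facet normal -0.808 0.176 -0.562
  outer loop
   vertex 1.5 3.5 2.0
   vertex 2.0 1.0 0.5
   vertex 0.5 0.5 2.5
  endloop
 endfacet
 facet normal 0.357 0.632 -0.687
  outer loop
   vertex 1.5 3.5 2.0
   vertex 3.5 4.0 3.5
   vertex 4.0 1.0 1.0
  endloop
 endfacet
 facet normal 0.205 0.533 -0.821
  outer loop
   vertex 1.5 3.5 2.0
   vertex 4.0 1.0 1.0
   vertex 2.0 1.0 0.5
  endloop
 endfacet
 facet normal 0.321 -0.504 0.802
  outer loop
   vertex 3.0 0.5 1.5
   vertex 3.5 4.0 3.5
   vertex 0.5 0.5 2.5
  endloop
 endfacet
 facet normal 0.571 -0.467 0.675
  outer loop
   vertex 3.0 0.5 1.5
   vertex 4.0 1.0 1.0
   vertex 3.5 4.0 3.5
  endloop
 endfacet
 facet normal -0.133 -0.933 -0.333
  outer loop
   vertex 3.0 0.5 1.5
   vertex 0.5 0.5 2.5
   vertex 2.0 1.0 0.5
  endloop
 endfacet
 facet normal 0.137 -0.824 -0.549
  outer loop
   vertex 3.0 0.5 1.5
   vertex 2.0 1.0 0.5
   vertex 4.0 1.0 1.0
  endloop
 endfacet
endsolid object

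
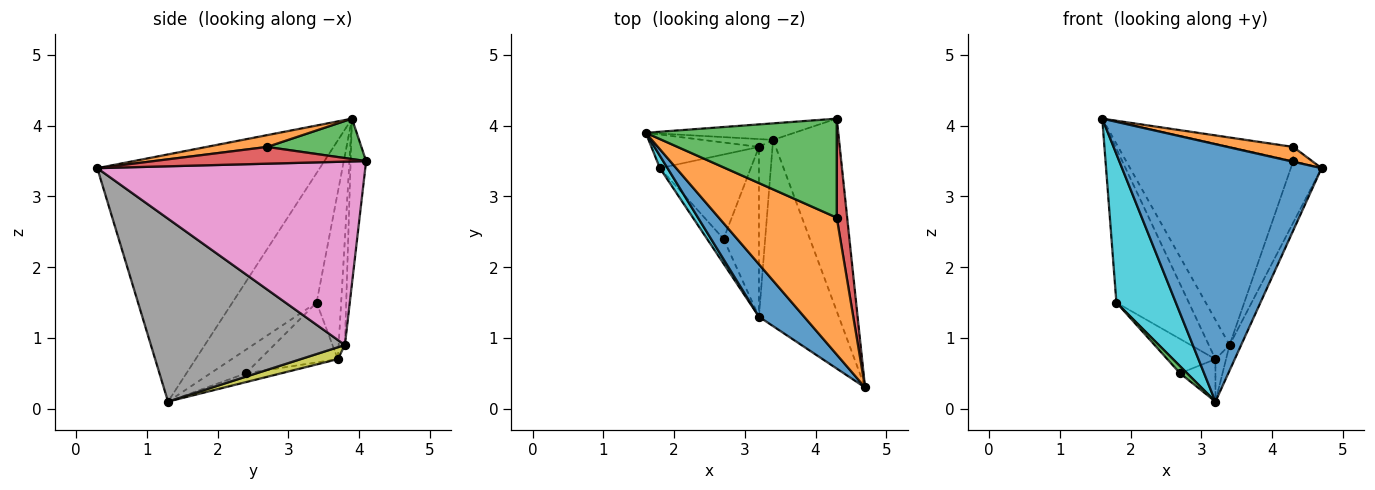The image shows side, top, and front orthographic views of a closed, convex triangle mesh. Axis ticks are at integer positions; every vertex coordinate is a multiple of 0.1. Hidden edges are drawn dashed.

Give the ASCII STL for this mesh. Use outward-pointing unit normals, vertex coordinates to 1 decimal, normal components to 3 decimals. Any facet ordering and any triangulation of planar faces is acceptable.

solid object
 facet normal -0.738 -0.661 0.135
  outer loop
   vertex 3.2 1.3 0.1
   vertex 4.7 0.3 3.4
   vertex 1.6 3.9 4.1
  endloop
 endfacet
 facet normal 0.099 -0.107 0.989
  outer loop
   vertex 4.3 2.7 3.7
   vertex 1.6 3.9 4.1
   vertex 4.7 0.3 3.4
  endloop
 endfacet
 facet normal 0.205 0.138 0.969
  outer loop
   vertex 4.3 2.7 3.7
   vertex 4.3 4.1 3.5
   vertex 1.6 3.9 4.1
  endloop
 endfacet
 facet normal 0.847 0.075 0.527
  outer loop
   vertex 4.3 2.7 3.7
   vertex 4.7 0.3 3.4
   vertex 4.3 4.1 3.5
  endloop
 endfacet
 facet normal -0.092 0.992 -0.083
  outer loop
   vertex 3.4 3.8 0.9
   vertex 1.6 3.9 4.1
   vertex 4.3 4.1 3.5
  endloop
 endfacet
 facet normal -0.282 0.941 -0.188
  outer loop
   vertex 3.4 3.8 0.9
   vertex 3.2 3.7 0.7
   vertex 1.6 3.9 4.1
  endloop
 endfacet
 facet normal 0.936 0.107 -0.336
  outer loop
   vertex 3.4 3.8 0.9
   vertex 4.3 4.1 3.5
   vertex 4.7 0.3 3.4
  endloop
 endfacet
 facet normal 0.915 0.055 -0.399
  outer loop
   vertex 3.4 3.8 0.9
   vertex 4.7 0.3 3.4
   vertex 3.2 1.3 0.1
  endloop
 endfacet
 facet normal 0.647 0.185 -0.740
  outer loop
   vertex 3.4 3.8 0.9
   vertex 3.2 1.3 0.1
   vertex 3.2 3.7 0.7
  endloop
 endfacet
 facet normal -0.816 -0.576 0.048
  outer loop
   vertex 1.8 3.4 1.5
   vertex 3.2 1.3 0.1
   vertex 1.6 3.9 4.1
  endloop
 endfacet
 facet normal -0.314 0.927 -0.203
  outer loop
   vertex 1.8 3.4 1.5
   vertex 1.6 3.9 4.1
   vertex 3.2 3.7 0.7
  endloop
 endfacet
 facet normal -0.236 0.236 -0.943
  outer loop
   vertex 2.7 2.4 0.5
   vertex 3.2 3.7 0.7
   vertex 3.2 1.3 0.1
  endloop
 endfacet
 facet normal -0.808 -0.162 -0.566
  outer loop
   vertex 2.7 2.4 0.5
   vertex 3.2 1.3 0.1
   vertex 1.8 3.4 1.5
  endloop
 endfacet
 facet normal -0.521 0.322 -0.791
  outer loop
   vertex 2.7 2.4 0.5
   vertex 1.8 3.4 1.5
   vertex 3.2 3.7 0.7
  endloop
 endfacet
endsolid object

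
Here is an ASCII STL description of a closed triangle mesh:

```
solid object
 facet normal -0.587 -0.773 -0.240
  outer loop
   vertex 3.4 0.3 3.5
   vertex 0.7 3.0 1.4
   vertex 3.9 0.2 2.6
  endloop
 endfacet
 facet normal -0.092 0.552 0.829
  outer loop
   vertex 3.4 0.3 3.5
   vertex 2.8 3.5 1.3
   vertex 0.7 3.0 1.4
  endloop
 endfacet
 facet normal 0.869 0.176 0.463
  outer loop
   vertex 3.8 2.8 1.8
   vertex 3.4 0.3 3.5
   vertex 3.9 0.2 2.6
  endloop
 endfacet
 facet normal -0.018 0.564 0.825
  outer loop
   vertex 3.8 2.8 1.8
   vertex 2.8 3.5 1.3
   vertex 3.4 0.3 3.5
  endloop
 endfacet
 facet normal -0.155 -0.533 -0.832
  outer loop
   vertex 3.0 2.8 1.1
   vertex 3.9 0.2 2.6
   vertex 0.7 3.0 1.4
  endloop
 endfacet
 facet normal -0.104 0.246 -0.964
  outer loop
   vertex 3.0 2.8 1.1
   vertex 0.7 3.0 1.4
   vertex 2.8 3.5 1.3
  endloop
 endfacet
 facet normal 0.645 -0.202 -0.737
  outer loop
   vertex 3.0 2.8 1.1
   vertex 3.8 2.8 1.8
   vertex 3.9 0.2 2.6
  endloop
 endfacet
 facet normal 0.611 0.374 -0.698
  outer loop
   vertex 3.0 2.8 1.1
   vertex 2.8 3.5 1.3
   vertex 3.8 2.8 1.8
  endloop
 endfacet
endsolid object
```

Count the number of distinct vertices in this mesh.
6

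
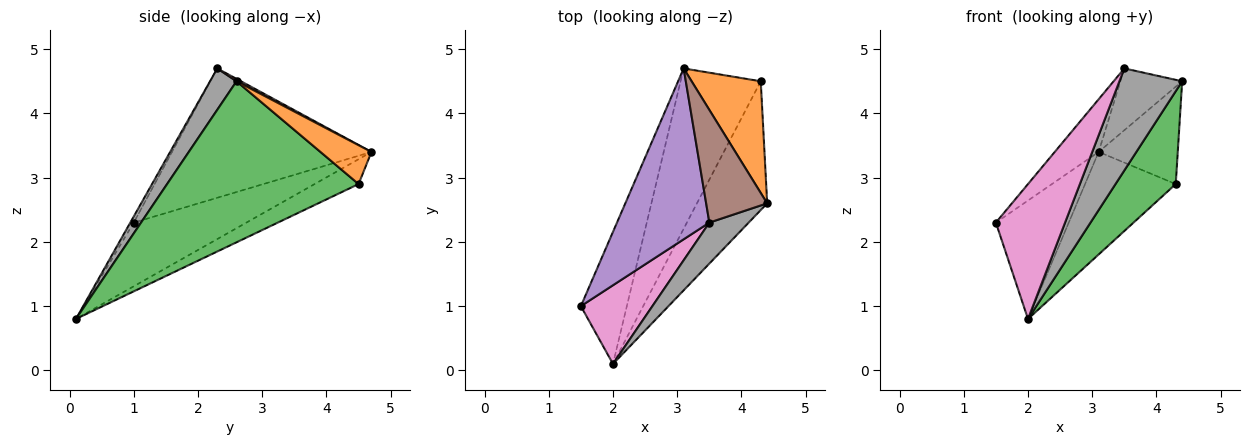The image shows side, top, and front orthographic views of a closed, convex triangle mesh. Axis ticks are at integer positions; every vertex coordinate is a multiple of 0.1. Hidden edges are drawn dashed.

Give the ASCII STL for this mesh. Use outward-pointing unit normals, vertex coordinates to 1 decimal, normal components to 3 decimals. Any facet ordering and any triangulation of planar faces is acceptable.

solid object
 facet normal -0.718 0.465 -0.518
  outer loop
   vertex 2.0 0.1 0.8
   vertex 1.5 1.0 2.3
   vertex 3.1 4.7 3.4
  endloop
 endfacet
 facet normal 0.390 0.605 0.694
  outer loop
   vertex 4.3 4.5 2.9
   vertex 3.1 4.7 3.4
   vertex 4.4 2.6 4.5
  endloop
 endfacet
 facet normal 0.881 -0.277 -0.384
  outer loop
   vertex 4.3 4.5 2.9
   vertex 4.4 2.6 4.5
   vertex 2.0 0.1 0.8
  endloop
 endfacet
 facet normal -0.253 0.521 -0.815
  outer loop
   vertex 4.3 4.5 2.9
   vertex 2.0 0.1 0.8
   vertex 3.1 4.7 3.4
  endloop
 endfacet
 facet normal -0.801 0.176 0.572
  outer loop
   vertex 3.5 2.3 4.7
   vertex 3.1 4.7 3.4
   vertex 1.5 1.0 2.3
  endloop
 endfacet
 facet normal 0.035 0.480 0.876
  outer loop
   vertex 3.5 2.3 4.7
   vertex 4.4 2.6 4.5
   vertex 3.1 4.7 3.4
  endloop
 endfacet
 facet normal -0.043 -0.863 0.503
  outer loop
   vertex 3.5 2.3 4.7
   vertex 1.5 1.0 2.3
   vertex 2.0 0.1 0.8
  endloop
 endfacet
 facet normal 0.365 -0.864 0.347
  outer loop
   vertex 3.5 2.3 4.7
   vertex 2.0 0.1 0.8
   vertex 4.4 2.6 4.5
  endloop
 endfacet
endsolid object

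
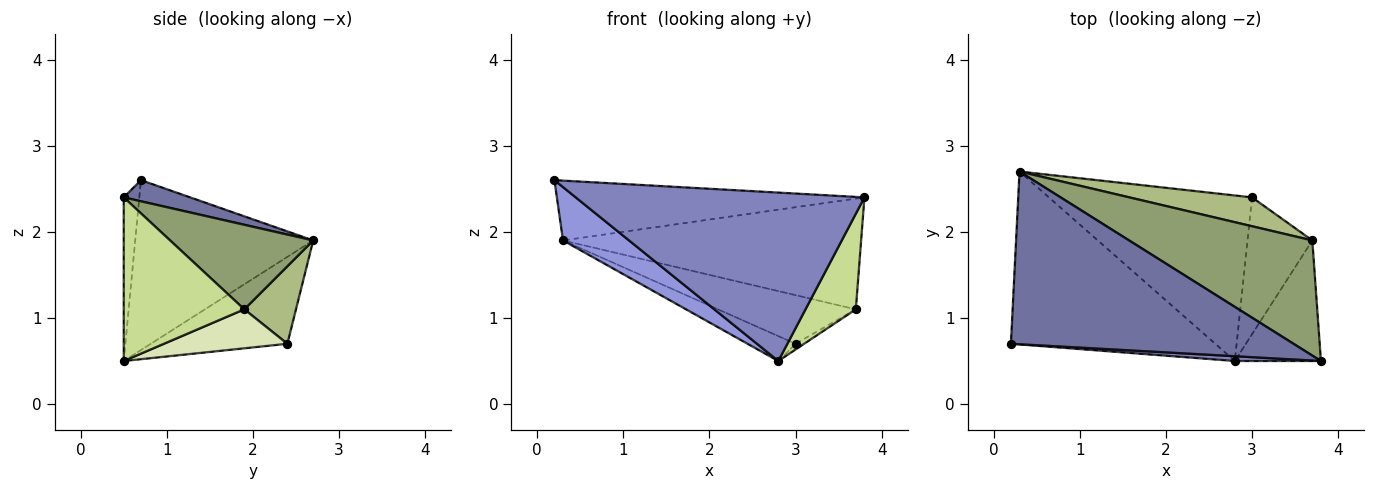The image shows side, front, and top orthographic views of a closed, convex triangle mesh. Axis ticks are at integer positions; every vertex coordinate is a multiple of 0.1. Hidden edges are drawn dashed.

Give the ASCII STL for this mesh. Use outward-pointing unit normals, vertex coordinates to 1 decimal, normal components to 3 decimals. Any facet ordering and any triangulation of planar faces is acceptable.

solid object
 facet normal 0.070 0.326 0.943
  outer loop
   vertex 0.3 2.7 1.9
   vertex 0.2 0.7 2.6
   vertex 3.8 0.5 2.4
  endloop
 endfacet
 facet normal -0.054 -0.998 0.028
  outer loop
   vertex 2.8 0.5 0.5
   vertex 3.8 0.5 2.4
   vertex 0.2 0.7 2.6
  endloop
 endfacet
 facet normal -0.622 -0.231 -0.748
  outer loop
   vertex 2.8 0.5 0.5
   vertex 0.2 0.7 2.6
   vertex 0.3 2.7 1.9
  endloop
 endfacet
 facet normal -0.390 0.137 -0.911
  outer loop
   vertex 3.0 2.4 0.7
   vertex 2.8 0.5 0.5
   vertex 0.3 2.7 1.9
  endloop
 endfacet
 facet normal 0.316 0.658 0.684
  outer loop
   vertex 3.7 1.9 1.1
   vertex 0.3 2.7 1.9
   vertex 3.8 0.5 2.4
  endloop
 endfacet
 facet normal 0.307 0.818 0.486
  outer loop
   vertex 3.7 1.9 1.1
   vertex 3.0 2.4 0.7
   vertex 0.3 2.7 1.9
  endloop
 endfacet
 facet normal 0.830 -0.346 -0.437
  outer loop
   vertex 3.7 1.9 1.1
   vertex 3.8 0.5 2.4
   vertex 2.8 0.5 0.5
  endloop
 endfacet
 facet normal 0.515 0.036 -0.856
  outer loop
   vertex 3.7 1.9 1.1
   vertex 2.8 0.5 0.5
   vertex 3.0 2.4 0.7
  endloop
 endfacet
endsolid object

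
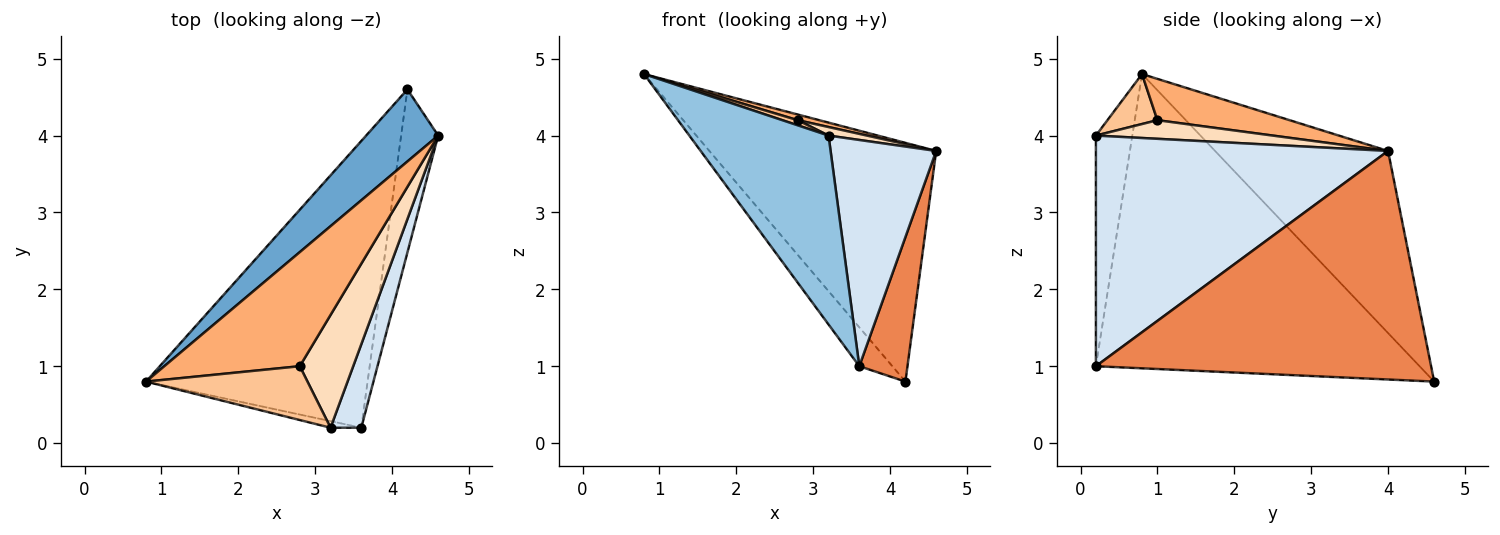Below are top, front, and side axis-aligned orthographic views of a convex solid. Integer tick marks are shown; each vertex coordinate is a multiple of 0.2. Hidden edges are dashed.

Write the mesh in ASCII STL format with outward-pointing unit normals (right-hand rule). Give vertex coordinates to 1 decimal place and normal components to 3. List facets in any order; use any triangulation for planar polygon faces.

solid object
 facet normal -0.590 0.773 0.233
  outer loop
   vertex 4.2 4.6 0.8
   vertex 0.8 0.8 4.8
   vertex 4.6 4.0 3.8
  endloop
 endfacet
 facet normal -0.253 -0.967 -0.034
  outer loop
   vertex 3.6 0.2 1.0
   vertex 3.2 0.2 4.0
   vertex 0.8 0.8 4.8
  endloop
 endfacet
 facet normal -0.796 0.081 -0.600
  outer loop
   vertex 3.6 0.2 1.0
   vertex 0.8 0.8 4.8
   vertex 4.2 4.6 0.8
  endloop
 endfacet
 facet normal 0.933 -0.337 0.124
  outer loop
   vertex 3.6 0.2 1.0
   vertex 4.6 4.0 3.8
   vertex 3.2 0.2 4.0
  endloop
 endfacet
 facet normal 0.977 -0.140 -0.158
  outer loop
   vertex 3.6 0.2 1.0
   vertex 4.2 4.6 0.8
   vertex 4.6 4.0 3.8
  endloop
 endfacet
 facet normal 0.291 -0.047 0.955
  outer loop
   vertex 2.8 1.0 4.2
   vertex 4.6 4.0 3.8
   vertex 0.8 0.8 4.8
  endloop
 endfacet
 facet normal 0.294 -0.091 0.951
  outer loop
   vertex 2.8 1.0 4.2
   vertex 0.8 0.8 4.8
   vertex 3.2 0.2 4.0
  endloop
 endfacet
 facet normal 0.328 -0.071 0.942
  outer loop
   vertex 2.8 1.0 4.2
   vertex 3.2 0.2 4.0
   vertex 4.6 4.0 3.8
  endloop
 endfacet
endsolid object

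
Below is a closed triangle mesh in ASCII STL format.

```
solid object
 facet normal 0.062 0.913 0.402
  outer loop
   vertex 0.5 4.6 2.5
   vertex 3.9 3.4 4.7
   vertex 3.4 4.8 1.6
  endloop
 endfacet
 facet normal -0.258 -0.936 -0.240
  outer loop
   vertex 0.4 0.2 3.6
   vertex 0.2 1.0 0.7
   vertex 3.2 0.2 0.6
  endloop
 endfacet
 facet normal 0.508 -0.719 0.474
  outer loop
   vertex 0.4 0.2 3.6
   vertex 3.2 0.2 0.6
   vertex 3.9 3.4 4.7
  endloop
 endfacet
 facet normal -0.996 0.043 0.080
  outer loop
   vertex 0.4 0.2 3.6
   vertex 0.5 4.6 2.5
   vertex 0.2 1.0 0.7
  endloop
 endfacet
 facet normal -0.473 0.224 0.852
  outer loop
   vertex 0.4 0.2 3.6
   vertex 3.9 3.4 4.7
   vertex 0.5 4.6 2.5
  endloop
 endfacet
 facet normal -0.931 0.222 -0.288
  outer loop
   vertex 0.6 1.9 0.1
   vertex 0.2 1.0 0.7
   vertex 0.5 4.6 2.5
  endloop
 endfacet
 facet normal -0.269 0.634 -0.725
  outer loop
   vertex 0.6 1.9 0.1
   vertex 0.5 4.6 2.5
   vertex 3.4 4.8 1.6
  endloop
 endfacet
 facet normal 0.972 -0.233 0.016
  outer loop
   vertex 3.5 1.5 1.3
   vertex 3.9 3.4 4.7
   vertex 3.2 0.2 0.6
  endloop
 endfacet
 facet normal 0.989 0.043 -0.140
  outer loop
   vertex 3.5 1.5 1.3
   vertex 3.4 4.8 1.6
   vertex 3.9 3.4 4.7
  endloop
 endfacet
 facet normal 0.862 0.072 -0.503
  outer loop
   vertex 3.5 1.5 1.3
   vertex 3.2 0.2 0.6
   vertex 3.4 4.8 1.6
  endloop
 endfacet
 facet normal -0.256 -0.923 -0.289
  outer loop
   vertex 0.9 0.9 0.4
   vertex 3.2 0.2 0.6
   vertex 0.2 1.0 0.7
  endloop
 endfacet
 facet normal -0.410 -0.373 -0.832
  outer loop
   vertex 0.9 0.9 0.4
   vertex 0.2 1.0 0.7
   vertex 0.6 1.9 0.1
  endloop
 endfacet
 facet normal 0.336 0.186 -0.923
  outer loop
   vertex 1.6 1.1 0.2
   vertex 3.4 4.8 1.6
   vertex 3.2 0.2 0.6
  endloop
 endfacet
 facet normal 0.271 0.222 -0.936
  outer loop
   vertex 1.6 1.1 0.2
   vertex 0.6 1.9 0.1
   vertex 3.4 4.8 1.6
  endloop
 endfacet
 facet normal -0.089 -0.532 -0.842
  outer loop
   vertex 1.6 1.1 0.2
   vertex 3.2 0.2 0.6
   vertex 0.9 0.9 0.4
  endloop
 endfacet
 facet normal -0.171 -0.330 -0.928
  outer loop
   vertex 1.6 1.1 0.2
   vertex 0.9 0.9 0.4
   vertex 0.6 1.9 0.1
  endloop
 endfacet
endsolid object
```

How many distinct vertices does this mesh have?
10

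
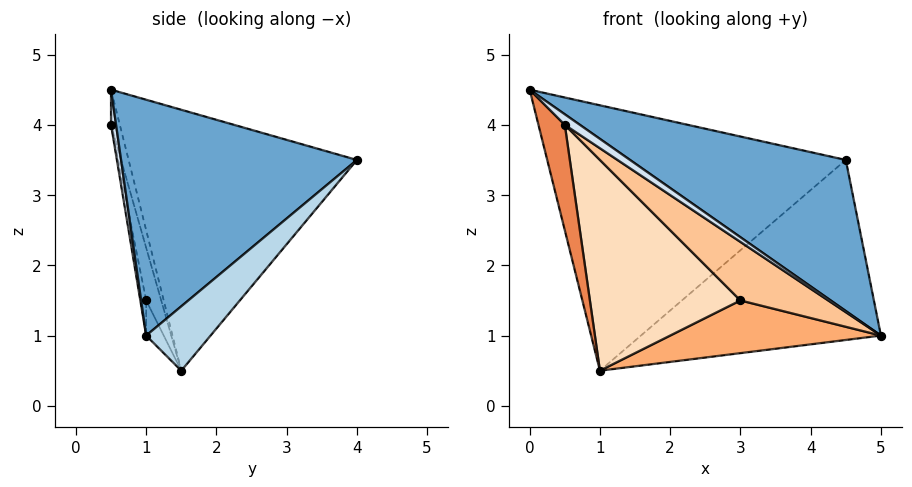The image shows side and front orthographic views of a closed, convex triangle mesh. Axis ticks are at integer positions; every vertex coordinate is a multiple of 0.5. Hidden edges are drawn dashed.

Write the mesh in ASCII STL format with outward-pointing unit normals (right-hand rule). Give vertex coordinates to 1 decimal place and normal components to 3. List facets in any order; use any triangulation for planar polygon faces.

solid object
 facet normal 0.533 -0.488 0.692
  outer loop
   vertex 4.5 4.0 3.5
   vertex 0.0 0.5 4.5
   vertex 5.0 1.0 1.0
  endloop
 endfacet
 facet normal -0.607 0.793 0.047
  outer loop
   vertex 1.0 1.5 0.5
   vertex 0.0 0.5 4.5
   vertex 4.5 4.0 3.5
  endloop
 endfacet
 facet normal 0.174 0.647 -0.742
  outer loop
   vertex 1.0 1.5 0.5
   vertex 4.5 4.0 3.5
   vertex 5.0 1.0 1.0
  endloop
 endfacet
 facet normal 0.302 -0.905 0.302
  outer loop
   vertex 0.5 0.5 4.0
   vertex 5.0 1.0 1.0
   vertex 0.0 0.5 4.5
  endloop
 endfacet
 facet normal -0.302 -0.905 -0.302
  outer loop
   vertex 0.5 0.5 4.0
   vertex 0.0 0.5 4.5
   vertex 1.0 1.5 0.5
  endloop
 endfacet
 facet normal -0.079 -0.946 -0.315
  outer loop
   vertex 3.0 1.0 1.5
   vertex 1.0 1.5 0.5
   vertex 5.0 1.0 1.0
  endloop
 endfacet
 facet normal -0.064 -0.964 -0.257
  outer loop
   vertex 3.0 1.0 1.5
   vertex 5.0 1.0 1.0
   vertex 0.5 0.5 4.0
  endloop
 endfacet
 facet normal -0.095 -0.953 -0.286
  outer loop
   vertex 3.0 1.0 1.5
   vertex 0.5 0.5 4.0
   vertex 1.0 1.5 0.5
  endloop
 endfacet
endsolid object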